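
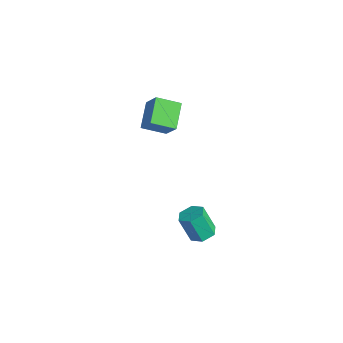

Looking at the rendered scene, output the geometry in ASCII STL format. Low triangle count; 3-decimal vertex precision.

solid 
facet normal -0.649 -0.062 -0.758
outer loop
vertex -3.104 -1.771 2.823
vertex -2.562 -0.596 2.264
vertex -2.026 -2.671 1.974
endloop
endfacet
facet normal -0.384 -0.834 0.397
outer loop
vertex -1.118 -2.584 3.036
vertex -3.104 -1.771 2.823
vertex -2.026 -2.671 1.974
endloop
endfacet
facet normal -0.649 -0.062 -0.758
outer loop
vertex -2.026 -2.671 1.974
vertex -2.562 -0.596 2.264
vertex -1.485 -1.495 1.415
endloop
endfacet
facet normal 0.657 -0.548 -0.517
outer loop
vertex -1.485 -1.495 1.415
vertex -1.118 -2.584 3.036
vertex -2.026 -2.671 1.974
endloop
endfacet
facet normal -0.657 0.549 0.517
outer loop
vertex -3.104 -1.771 2.823
vertex -1.654 -0.509 3.326
vertex -2.562 -0.596 2.264
endloop
endfacet
facet normal -0.384 -0.834 0.396
outer loop
vertex -2.195 -1.685 3.885
vertex -3.104 -1.771 2.823
vertex -1.118 -2.584 3.036
endloop
endfacet
facet normal -0.657 0.548 0.518
outer loop
vertex -2.195 -1.685 3.885
vertex -1.654 -0.509 3.326
vertex -3.104 -1.771 2.823
endloop
endfacet
facet normal 0.384 0.834 -0.396
outer loop
vertex -2.562 -0.596 2.264
vertex -1.654 -0.509 3.326
vertex -1.485 -1.495 1.415
endloop
endfacet
facet normal 0.656 -0.549 -0.517
outer loop
vertex -0.576 -1.409 2.477
vertex -1.118 -2.584 3.036
vertex -1.485 -1.495 1.415
endloop
endfacet
facet normal 0.384 0.834 -0.396
outer loop
vertex -1.485 -1.495 1.415
vertex -1.654 -0.509 3.326
vertex -0.576 -1.409 2.477
endloop
endfacet
facet normal 0.649 0.061 0.758
outer loop
vertex -0.576 -1.409 2.477
vertex -2.195 -1.685 3.885
vertex -1.118 -2.584 3.036
endloop
endfacet
facet normal 0.649 0.062 0.758
outer loop
vertex -1.654 -0.509 3.326
vertex -2.195 -1.685 3.885
vertex -0.576 -1.409 2.477
endloop
endfacet
facet normal 0.293 0.279 -0.914
outer loop
vertex 2.401 -0.848 -4.037
vertex 1.787 -1.163 -4.33
vertex 1.774 -0.445 -4.115
endloop
endfacet
facet normal 0.462 0.795 0.392
outer loop
vertex 2.401 -0.848 -4.037
vertex 1.774 -0.445 -4.115
vertex 1.927 -1.302 -2.556
endloop
endfacet
facet normal 0.462 0.796 0.392
outer loop
vertex 1.927 -1.302 -2.556
vertex 1.774 -0.445 -4.115
vertex 1.299 -0.899 -2.634
endloop
endfacet
facet normal -0.294 -0.281 0.914
outer loop
vertex 1.927 -1.302 -2.556
vertex 1.299 -0.899 -2.634
vertex 1.313 -1.617 -2.85
endloop
endfacet
facet normal 0.293 0.279 -0.914
outer loop
vertex 1.774 -0.445 -4.115
vertex 1.787 -1.163 -4.33
vertex 1.16 -0.76 -4.408
endloop
endfacet
facet normal -0.494 0.863 0.106
outer loop
vertex 1.774 -0.445 -4.115
vertex 1.16 -0.76 -4.408
vertex 1.299 -0.899 -2.634
endloop
endfacet
facet normal -0.494 0.863 0.106
outer loop
vertex 1.299 -0.899 -2.634
vertex 1.16 -0.76 -4.408
vertex 0.685 -1.214 -2.927
endloop
endfacet
facet normal -0.292 -0.281 0.914
outer loop
vertex 1.299 -0.899 -2.634
vertex 0.685 -1.214 -2.927
vertex 1.313 -1.617 -2.85
endloop
endfacet
facet normal 0.294 0.280 -0.914
outer loop
vertex 1.16 -0.76 -4.408
vertex 1.787 -1.163 -4.33
vertex 1.173 -1.478 -4.624
endloop
endfacet
facet normal -0.956 0.069 -0.286
outer loop
vertex 1.16 -0.76 -4.408
vertex 1.173 -1.478 -4.624
vertex 0.685 -1.214 -2.927
endloop
endfacet
facet normal -0.956 0.067 -0.285
outer loop
vertex 0.685 -1.214 -2.927
vertex 1.173 -1.478 -4.624
vertex 0.699 -1.932 -3.143
endloop
endfacet
facet normal -0.292 -0.281 0.914
outer loop
vertex 0.685 -1.214 -2.927
vertex 0.699 -1.932 -3.143
vertex 1.313 -1.617 -2.85
endloop
endfacet
facet normal 0.294 0.281 -0.914
outer loop
vertex 1.173 -1.478 -4.624
vertex 1.787 -1.163 -4.33
vertex 1.801 -1.881 -4.546
endloop
endfacet
facet normal -0.462 -0.796 -0.392
outer loop
vertex 1.173 -1.478 -4.624
vertex 1.801 -1.881 -4.546
vertex 0.699 -1.932 -3.143
endloop
endfacet
facet normal -0.462 -0.795 -0.392
outer loop
vertex 0.699 -1.932 -3.143
vertex 1.801 -1.881 -4.546
vertex 1.326 -2.335 -3.065
endloop
endfacet
facet normal -0.293 -0.279 0.914
outer loop
vertex 0.699 -1.932 -3.143
vertex 1.326 -2.335 -3.065
vertex 1.313 -1.617 -2.85
endloop
endfacet
facet normal 0.292 0.281 -0.914
outer loop
vertex 1.801 -1.881 -4.546
vertex 1.787 -1.163 -4.33
vertex 2.415 -1.566 -4.253
endloop
endfacet
facet normal 0.494 -0.863 -0.106
outer loop
vertex 1.801 -1.881 -4.546
vertex 2.415 -1.566 -4.253
vertex 1.326 -2.335 -3.065
endloop
endfacet
facet normal 0.494 -0.863 -0.106
outer loop
vertex 1.326 -2.335 -3.065
vertex 2.415 -1.566 -4.253
vertex 1.94 -2.02 -2.772
endloop
endfacet
facet normal -0.293 -0.279 0.914
outer loop
vertex 1.326 -2.335 -3.065
vertex 1.94 -2.02 -2.772
vertex 1.313 -1.617 -2.85
endloop
endfacet
facet normal 0.292 0.281 -0.914
outer loop
vertex 2.415 -1.566 -4.253
vertex 1.787 -1.163 -4.33
vertex 2.401 -0.848 -4.037
endloop
endfacet
facet normal 0.956 -0.067 0.286
outer loop
vertex 2.415 -1.566 -4.253
vertex 2.401 -0.848 -4.037
vertex 1.94 -2.02 -2.772
endloop
endfacet
facet normal 0.956 -0.068 0.285
outer loop
vertex 1.94 -2.02 -2.772
vertex 2.401 -0.848 -4.037
vertex 1.927 -1.302 -2.556
endloop
endfacet
facet normal -0.294 -0.280 0.914
outer loop
vertex 1.94 -2.02 -2.772
vertex 1.927 -1.302 -2.556
vertex 1.313 -1.617 -2.85
endloop
endfacet

endsolid


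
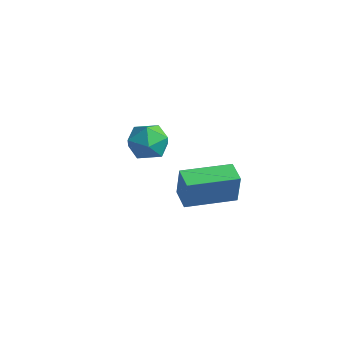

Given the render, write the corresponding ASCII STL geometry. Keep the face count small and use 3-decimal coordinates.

solid 
facet normal -0.856 0.501 0.129
outer loop
vertex 1.949 0.355 1.849
vertex 3.005 2.179 1.766
vertex 1.768 0.397 0.482
endloop
endfacet
facet normal -0.500 -0.865 0.040
outer loop
vertex 2.615 -0.099 0.354
vertex 1.949 0.355 1.849
vertex 1.768 0.397 0.482
endloop
endfacet
facet normal -0.856 0.501 0.129
outer loop
vertex 1.768 0.397 0.482
vertex 3.005 2.179 1.766
vertex 2.824 2.221 0.398
endloop
endfacet
facet normal -0.132 0.031 -0.991
outer loop
vertex 2.824 2.221 0.398
vertex 2.615 -0.099 0.354
vertex 1.768 0.397 0.482
endloop
endfacet
facet normal 0.132 -0.031 0.991
outer loop
vertex 1.949 0.355 1.849
vertex 3.852 1.683 1.638
vertex 3.005 2.179 1.766
endloop
endfacet
facet normal -0.500 -0.865 0.040
outer loop
vertex 2.796 -0.141 1.722
vertex 1.949 0.355 1.849
vertex 2.615 -0.099 0.354
endloop
endfacet
facet normal 0.131 -0.030 0.991
outer loop
vertex 2.796 -0.141 1.722
vertex 3.852 1.683 1.638
vertex 1.949 0.355 1.849
endloop
endfacet
facet normal 0.500 0.865 -0.040
outer loop
vertex 3.005 2.179 1.766
vertex 3.852 1.683 1.638
vertex 2.824 2.221 0.398
endloop
endfacet
facet normal -0.131 0.031 -0.991
outer loop
vertex 3.671 1.725 0.271
vertex 2.615 -0.099 0.354
vertex 2.824 2.221 0.398
endloop
endfacet
facet normal 0.500 0.865 -0.040
outer loop
vertex 2.824 2.221 0.398
vertex 3.852 1.683 1.638
vertex 3.671 1.725 0.271
endloop
endfacet
facet normal 0.856 -0.501 -0.129
outer loop
vertex 3.671 1.725 0.271
vertex 2.796 -0.141 1.722
vertex 2.615 -0.099 0.354
endloop
endfacet
facet normal 0.856 -0.501 -0.129
outer loop
vertex 3.852 1.683 1.638
vertex 2.796 -0.141 1.722
vertex 3.671 1.725 0.271
endloop
endfacet
facet normal -0.418 0.329 0.847
outer loop
vertex -1.966 3.347 0.898
vertex -2.64 2.626 0.846
vertex -1.789 2.474 1.325
endloop
endfacet
facet normal 0.282 0.467 0.838
outer loop
vertex -1.966 3.347 0.898
vertex -1.789 2.474 1.325
vertex -1.071 2.935 0.826
endloop
endfacet
facet normal 0.421 0.868 0.264
outer loop
vertex -1.966 3.347 0.898
vertex -1.071 2.935 0.826
vertex -1.478 3.372 0.039
endloop
endfacet
facet normal -0.193 0.978 -0.081
outer loop
vertex -1.966 3.347 0.898
vertex -1.478 3.372 0.039
vertex -2.448 3.182 0.051
endloop
endfacet
facet normal -0.711 0.645 0.279
outer loop
vertex -1.966 3.347 0.898
vertex -2.448 3.182 0.051
vertex -2.64 2.626 0.846
endloop
endfacet
facet normal 0.629 -0.154 0.762
outer loop
vertex -1.071 2.935 0.826
vertex -1.789 2.474 1.325
vertex -1.192 1.958 0.729
endloop
endfacet
facet normal -0.505 -0.376 0.777
outer loop
vertex -1.789 2.474 1.325
vertex -2.64 2.626 0.846
vertex -2.162 1.768 0.741
endloop
endfacet
facet normal -0.981 0.136 -0.142
outer loop
vertex -2.64 2.626 0.846
vertex -2.448 3.182 0.051
vertex -2.569 2.205 -0.046
endloop
endfacet
facet normal -0.141 0.674 -0.725
outer loop
vertex -2.448 3.182 0.051
vertex -1.478 3.372 0.039
vertex -1.851 2.666 -0.545
endloop
endfacet
facet normal 0.853 0.495 -0.166
outer loop
vertex -1.478 3.372 0.039
vertex -1.071 2.935 0.826
vertex -1.0 2.514 -0.066
endloop
endfacet
facet normal 0.193 -0.978 0.081
outer loop
vertex -1.674 1.793 -0.118
vertex -1.192 1.958 0.729
vertex -2.162 1.768 0.741
endloop
endfacet
facet normal -0.421 -0.868 -0.264
outer loop
vertex -1.674 1.793 -0.118
vertex -2.162 1.768 0.741
vertex -2.569 2.205 -0.046
endloop
endfacet
facet normal -0.282 -0.467 -0.838
outer loop
vertex -1.674 1.793 -0.118
vertex -2.569 2.205 -0.046
vertex -1.851 2.666 -0.545
endloop
endfacet
facet normal 0.418 -0.329 -0.847
outer loop
vertex -1.674 1.793 -0.118
vertex -1.851 2.666 -0.545
vertex -1.0 2.514 -0.066
endloop
endfacet
facet normal 0.711 -0.645 -0.279
outer loop
vertex -1.674 1.793 -0.118
vertex -1.0 2.514 -0.066
vertex -1.192 1.958 0.729
endloop
endfacet
facet normal 0.141 -0.674 0.725
outer loop
vertex -2.162 1.768 0.741
vertex -1.192 1.958 0.729
vertex -1.789 2.474 1.325
endloop
endfacet
facet normal -0.853 -0.495 0.166
outer loop
vertex -2.569 2.205 -0.046
vertex -2.162 1.768 0.741
vertex -2.64 2.626 0.846
endloop
endfacet
facet normal -0.629 0.154 -0.762
outer loop
vertex -1.851 2.666 -0.545
vertex -2.569 2.205 -0.046
vertex -2.448 3.182 0.051
endloop
endfacet
facet normal 0.505 0.376 -0.777
outer loop
vertex -1.0 2.514 -0.066
vertex -1.851 2.666 -0.545
vertex -1.478 3.372 0.039
endloop
endfacet
facet normal 0.981 -0.136 0.142
outer loop
vertex -1.192 1.958 0.729
vertex -1.0 2.514 -0.066
vertex -1.071 2.935 0.826
endloop
endfacet

endsolid


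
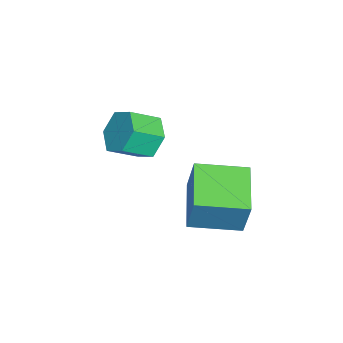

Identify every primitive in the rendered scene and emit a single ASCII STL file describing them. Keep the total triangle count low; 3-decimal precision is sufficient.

solid 
facet normal -0.444 0.743 -0.502
outer loop
vertex 1.653 -1.926 2.458
vertex 1.394 -1.651 3.094
vertex 2.052 -1.431 2.838
endloop
endfacet
facet normal 0.716 -0.043 -0.697
outer loop
vertex 1.653 -1.926 2.458
vertex 2.052 -1.431 2.838
vertex 2.105 -2.684 2.969
endloop
endfacet
facet normal 0.716 -0.043 -0.697
outer loop
vertex 2.105 -2.684 2.969
vertex 2.052 -1.431 2.838
vertex 2.504 -2.189 3.349
endloop
endfacet
facet normal 0.444 -0.743 0.501
outer loop
vertex 2.105 -2.684 2.969
vertex 2.504 -2.189 3.349
vertex 1.846 -2.409 3.606
endloop
endfacet
facet normal -0.443 0.743 -0.501
outer loop
vertex 2.052 -1.431 2.838
vertex 1.394 -1.651 3.094
vertex 1.793 -1.157 3.474
endloop
endfacet
facet normal 0.825 0.557 0.096
outer loop
vertex 2.052 -1.431 2.838
vertex 1.793 -1.157 3.474
vertex 2.504 -2.189 3.349
endloop
endfacet
facet normal 0.825 0.557 0.096
outer loop
vertex 2.504 -2.189 3.349
vertex 1.793 -1.157 3.474
vertex 2.245 -1.915 3.985
endloop
endfacet
facet normal 0.444 -0.743 0.501
outer loop
vertex 2.504 -2.189 3.349
vertex 2.245 -1.915 3.985
vertex 1.846 -2.409 3.606
endloop
endfacet
facet normal -0.443 0.743 -0.501
outer loop
vertex 1.793 -1.157 3.474
vertex 1.394 -1.651 3.094
vertex 1.135 -1.376 3.731
endloop
endfacet
facet normal 0.110 0.600 0.793
outer loop
vertex 1.793 -1.157 3.474
vertex 1.135 -1.376 3.731
vertex 2.245 -1.915 3.985
endloop
endfacet
facet normal 0.110 0.600 0.793
outer loop
vertex 2.245 -1.915 3.985
vertex 1.135 -1.376 3.731
vertex 1.587 -2.134 4.242
endloop
endfacet
facet normal 0.443 -0.743 0.502
outer loop
vertex 2.245 -1.915 3.985
vertex 1.587 -2.134 4.242
vertex 1.846 -2.409 3.606
endloop
endfacet
facet normal -0.444 0.743 -0.501
outer loop
vertex 1.135 -1.376 3.731
vertex 1.394 -1.651 3.094
vertex 0.736 -1.871 3.351
endloop
endfacet
facet normal -0.716 0.043 0.697
outer loop
vertex 1.135 -1.376 3.731
vertex 0.736 -1.871 3.351
vertex 1.587 -2.134 4.242
endloop
endfacet
facet normal -0.716 0.043 0.697
outer loop
vertex 1.587 -2.134 4.242
vertex 0.736 -1.871 3.351
vertex 1.188 -2.629 3.862
endloop
endfacet
facet normal 0.444 -0.743 0.502
outer loop
vertex 1.587 -2.134 4.242
vertex 1.188 -2.629 3.862
vertex 1.846 -2.409 3.606
endloop
endfacet
facet normal -0.444 0.743 -0.501
outer loop
vertex 0.736 -1.871 3.351
vertex 1.394 -1.651 3.094
vertex 0.995 -2.145 2.715
endloop
endfacet
facet normal -0.825 -0.557 -0.096
outer loop
vertex 0.736 -1.871 3.351
vertex 0.995 -2.145 2.715
vertex 1.188 -2.629 3.862
endloop
endfacet
facet normal -0.825 -0.557 -0.096
outer loop
vertex 1.188 -2.629 3.862
vertex 0.995 -2.145 2.715
vertex 1.447 -2.903 3.226
endloop
endfacet
facet normal 0.443 -0.743 0.501
outer loop
vertex 1.188 -2.629 3.862
vertex 1.447 -2.903 3.226
vertex 1.846 -2.409 3.606
endloop
endfacet
facet normal -0.443 0.743 -0.502
outer loop
vertex 0.995 -2.145 2.715
vertex 1.394 -1.651 3.094
vertex 1.653 -1.926 2.458
endloop
endfacet
facet normal -0.110 -0.600 -0.793
outer loop
vertex 0.995 -2.145 2.715
vertex 1.653 -1.926 2.458
vertex 1.447 -2.903 3.226
endloop
endfacet
facet normal -0.110 -0.600 -0.793
outer loop
vertex 1.447 -2.903 3.226
vertex 1.653 -1.926 2.458
vertex 2.105 -2.684 2.969
endloop
endfacet
facet normal 0.443 -0.743 0.501
outer loop
vertex 1.447 -2.903 3.226
vertex 2.105 -2.684 2.969
vertex 1.846 -2.409 3.606
endloop
endfacet
facet normal -0.946 -0.138 0.293
outer loop
vertex 3.37 -0.133 3.803
vertex 3.097 1.297 3.597
vertex 3.035 -0.368 2.611
endloop
endfacet
facet normal 0.185 -0.973 0.140
outer loop
vertex 4.483 -0.157 2.163
vertex 3.37 -0.133 3.803
vertex 3.035 -0.368 2.611
endloop
endfacet
facet normal -0.946 -0.138 0.292
outer loop
vertex 3.035 -0.368 2.611
vertex 3.097 1.297 3.597
vertex 2.763 1.062 2.405
endloop
endfacet
facet normal -0.265 -0.187 -0.946
outer loop
vertex 2.763 1.062 2.405
vertex 4.483 -0.157 2.163
vertex 3.035 -0.368 2.611
endloop
endfacet
facet normal 0.265 0.187 0.946
outer loop
vertex 3.37 -0.133 3.803
vertex 4.545 1.508 3.149
vertex 3.097 1.297 3.597
endloop
endfacet
facet normal 0.185 -0.973 0.140
outer loop
vertex 4.817 0.078 3.355
vertex 3.37 -0.133 3.803
vertex 4.483 -0.157 2.163
endloop
endfacet
facet normal 0.266 0.187 0.946
outer loop
vertex 4.817 0.078 3.355
vertex 4.545 1.508 3.149
vertex 3.37 -0.133 3.803
endloop
endfacet
facet normal -0.185 0.973 -0.140
outer loop
vertex 3.097 1.297 3.597
vertex 4.545 1.508 3.149
vertex 2.763 1.062 2.405
endloop
endfacet
facet normal -0.266 -0.187 -0.946
outer loop
vertex 4.21 1.273 1.957
vertex 4.483 -0.157 2.163
vertex 2.763 1.062 2.405
endloop
endfacet
facet normal -0.185 0.973 -0.140
outer loop
vertex 2.763 1.062 2.405
vertex 4.545 1.508 3.149
vertex 4.21 1.273 1.957
endloop
endfacet
facet normal 0.946 0.139 -0.292
outer loop
vertex 4.21 1.273 1.957
vertex 4.817 0.078 3.355
vertex 4.483 -0.157 2.163
endloop
endfacet
facet normal 0.946 0.138 -0.293
outer loop
vertex 4.545 1.508 3.149
vertex 4.817 0.078 3.355
vertex 4.21 1.273 1.957
endloop
endfacet

endsolid


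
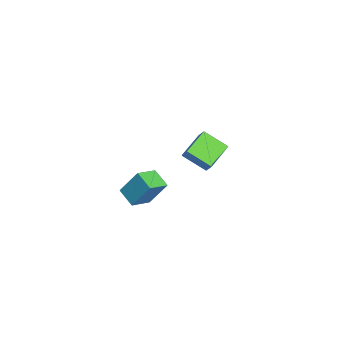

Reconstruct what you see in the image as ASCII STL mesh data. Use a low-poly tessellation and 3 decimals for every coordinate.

solid 
facet normal -0.558 -0.302 -0.773
outer loop
vertex -5.096 0.381 -0.016
vertex -4.51 1.79 -0.989
vertex -3.583 -0.708 -0.683
endloop
endfacet
facet normal -0.324 -0.779 0.537
outer loop
vertex -3.07 -0.43 0.029
vertex -5.096 0.381 -0.016
vertex -3.583 -0.708 -0.683
endloop
endfacet
facet normal -0.557 -0.302 -0.774
outer loop
vertex -3.583 -0.708 -0.683
vertex -4.51 1.79 -0.989
vertex -2.997 0.702 -1.655
endloop
endfacet
facet normal 0.765 -0.550 -0.336
outer loop
vertex -2.997 0.702 -1.655
vertex -3.07 -0.43 0.029
vertex -3.583 -0.708 -0.683
endloop
endfacet
facet normal -0.765 0.550 0.336
outer loop
vertex -5.096 0.381 -0.016
vertex -3.997 2.068 -0.277
vertex -4.51 1.79 -0.989
endloop
endfacet
facet normal -0.324 -0.779 0.537
outer loop
vertex -4.583 0.658 0.695
vertex -5.096 0.381 -0.016
vertex -3.07 -0.43 0.029
endloop
endfacet
facet normal -0.764 0.550 0.337
outer loop
vertex -4.583 0.658 0.695
vertex -3.997 2.068 -0.277
vertex -5.096 0.381 -0.016
endloop
endfacet
facet normal 0.324 0.779 -0.537
outer loop
vertex -4.51 1.79 -0.989
vertex -3.997 2.068 -0.277
vertex -2.997 0.702 -1.655
endloop
endfacet
facet normal 0.764 -0.550 -0.337
outer loop
vertex -2.484 0.979 -0.944
vertex -3.07 -0.43 0.029
vertex -2.997 0.702 -1.655
endloop
endfacet
facet normal 0.324 0.779 -0.537
outer loop
vertex -2.997 0.702 -1.655
vertex -3.997 2.068 -0.277
vertex -2.484 0.979 -0.944
endloop
endfacet
facet normal 0.558 0.302 0.773
outer loop
vertex -2.484 0.979 -0.944
vertex -4.583 0.658 0.695
vertex -3.07 -0.43 0.029
endloop
endfacet
facet normal 0.558 0.301 0.773
outer loop
vertex -3.997 2.068 -0.277
vertex -4.583 0.658 0.695
vertex -2.484 0.979 -0.944
endloop
endfacet
facet normal -0.638 0.692 -0.336
outer loop
vertex 2.546 -2.51 2.597
vertex 3.518 -1.877 2.055
vertex 2.309 -3.493 1.024
endloop
endfacet
facet normal -0.759 -0.494 0.423
outer loop
vertex 3.222 -4.483 1.505
vertex 2.546 -2.51 2.597
vertex 2.309 -3.493 1.024
endloop
endfacet
facet normal -0.638 0.692 -0.336
outer loop
vertex 2.309 -3.493 1.024
vertex 3.518 -1.877 2.055
vertex 3.281 -2.86 0.482
endloop
endfacet
facet normal -0.127 -0.526 -0.841
outer loop
vertex 3.281 -2.86 0.482
vertex 3.222 -4.483 1.505
vertex 2.309 -3.493 1.024
endloop
endfacet
facet normal 0.127 0.526 0.841
outer loop
vertex 2.546 -2.51 2.597
vertex 4.431 -2.867 2.536
vertex 3.518 -1.877 2.055
endloop
endfacet
facet normal -0.759 -0.494 0.423
outer loop
vertex 3.459 -3.5 3.078
vertex 2.546 -2.51 2.597
vertex 3.222 -4.483 1.505
endloop
endfacet
facet normal 0.127 0.526 0.841
outer loop
vertex 3.459 -3.5 3.078
vertex 4.431 -2.867 2.536
vertex 2.546 -2.51 2.597
endloop
endfacet
facet normal 0.759 0.494 -0.423
outer loop
vertex 3.518 -1.877 2.055
vertex 4.431 -2.867 2.536
vertex 3.281 -2.86 0.482
endloop
endfacet
facet normal -0.127 -0.526 -0.841
outer loop
vertex 4.194 -3.85 0.963
vertex 3.222 -4.483 1.505
vertex 3.281 -2.86 0.482
endloop
endfacet
facet normal 0.759 0.494 -0.423
outer loop
vertex 3.281 -2.86 0.482
vertex 4.431 -2.867 2.536
vertex 4.194 -3.85 0.963
endloop
endfacet
facet normal 0.638 -0.692 0.336
outer loop
vertex 4.194 -3.85 0.963
vertex 3.459 -3.5 3.078
vertex 3.222 -4.483 1.505
endloop
endfacet
facet normal 0.638 -0.692 0.336
outer loop
vertex 4.431 -2.867 2.536
vertex 3.459 -3.5 3.078
vertex 4.194 -3.85 0.963
endloop
endfacet

endsolid


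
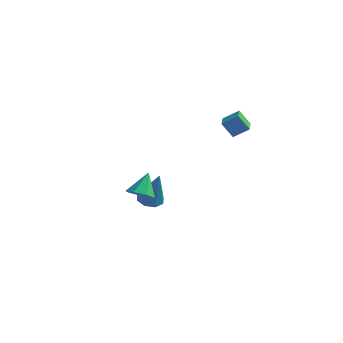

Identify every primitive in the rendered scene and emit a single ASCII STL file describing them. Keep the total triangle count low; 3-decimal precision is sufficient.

solid 
facet normal -0.539 0.838 -0.085
outer loop
vertex 0.248 4.491 1.004
vertex 0.708 4.71 0.25
vertex -0.338 4.065 0.523
endloop
endfacet
facet normal -0.505 -0.241 0.829
outer loop
vertex 0.212 3.21 0.61
vertex 0.248 4.491 1.004
vertex -0.338 4.065 0.523
endloop
endfacet
facet normal -0.539 0.838 -0.085
outer loop
vertex -0.338 4.065 0.523
vertex 0.708 4.71 0.25
vertex 0.122 4.284 -0.231
endloop
endfacet
facet normal -0.674 -0.490 -0.553
outer loop
vertex 0.122 4.284 -0.231
vertex 0.212 3.21 0.61
vertex -0.338 4.065 0.523
endloop
endfacet
facet normal 0.674 0.490 0.553
outer loop
vertex 0.248 4.491 1.004
vertex 1.258 3.855 0.337
vertex 0.708 4.71 0.25
endloop
endfacet
facet normal -0.505 -0.241 0.829
outer loop
vertex 0.798 3.636 1.091
vertex 0.248 4.491 1.004
vertex 0.212 3.21 0.61
endloop
endfacet
facet normal 0.674 0.490 0.553
outer loop
vertex 0.798 3.636 1.091
vertex 1.258 3.855 0.337
vertex 0.248 4.491 1.004
endloop
endfacet
facet normal 0.505 0.241 -0.829
outer loop
vertex 0.708 4.71 0.25
vertex 1.258 3.855 0.337
vertex 0.122 4.284 -0.231
endloop
endfacet
facet normal -0.674 -0.490 -0.553
outer loop
vertex 0.672 3.429 -0.144
vertex 0.212 3.21 0.61
vertex 0.122 4.284 -0.231
endloop
endfacet
facet normal 0.505 0.241 -0.829
outer loop
vertex 0.122 4.284 -0.231
vertex 1.258 3.855 0.337
vertex 0.672 3.429 -0.144
endloop
endfacet
facet normal 0.539 -0.838 0.085
outer loop
vertex 0.672 3.429 -0.144
vertex 0.798 3.636 1.091
vertex 0.212 3.21 0.61
endloop
endfacet
facet normal 0.539 -0.838 0.085
outer loop
vertex 1.258 3.855 0.337
vertex 0.798 3.636 1.091
vertex 0.672 3.429 -0.144
endloop
endfacet
facet normal -0.387 0.151 -0.909
outer loop
vertex -1.453 1.159 -4.034
vertex -2.026 0.966 -3.822
vertex -1.722 1.529 -3.858
endloop
endfacet
facet normal 0.822 0.567 0.065
outer loop
vertex -1.453 1.159 -4.034
vertex -1.722 1.529 -3.858
vertex -1.274 0.674 -2.058
endloop
endfacet
facet normal -0.387 0.151 -0.909
outer loop
vertex -1.722 1.529 -3.858
vertex -2.026 0.966 -3.822
vertex -2.169 1.569 -3.661
endloop
endfacet
facet normal 0.242 0.898 0.367
outer loop
vertex -1.722 1.529 -3.858
vertex -2.169 1.569 -3.661
vertex -1.274 0.674 -2.058
endloop
endfacet
facet normal -0.386 0.151 -0.910
outer loop
vertex -2.169 1.569 -3.661
vertex -2.026 0.966 -3.822
vertex -2.532 1.256 -3.559
endloop
endfacet
facet normal -0.413 0.677 0.609
outer loop
vertex -2.169 1.569 -3.661
vertex -2.532 1.256 -3.559
vertex -1.274 0.674 -2.058
endloop
endfacet
facet normal -0.386 0.151 -0.910
outer loop
vertex -2.532 1.256 -3.559
vertex -2.026 0.966 -3.822
vertex -2.598 0.774 -3.611
endloop
endfacet
facet normal -0.759 0.034 0.650
outer loop
vertex -2.532 1.256 -3.559
vertex -2.598 0.774 -3.611
vertex -1.274 0.674 -2.058
endloop
endfacet
facet normal -0.387 0.152 -0.910
outer loop
vertex -2.598 0.774 -3.611
vertex -2.026 0.966 -3.822
vertex -2.329 0.404 -3.787
endloop
endfacet
facet normal -0.596 -0.655 0.466
outer loop
vertex -2.598 0.774 -3.611
vertex -2.329 0.404 -3.787
vertex -1.274 0.674 -2.058
endloop
endfacet
facet normal -0.386 0.151 -0.910
outer loop
vertex -2.329 0.404 -3.787
vertex -2.026 0.966 -3.822
vertex -1.882 0.364 -3.983
endloop
endfacet
facet normal -0.016 -0.986 0.164
outer loop
vertex -2.329 0.404 -3.787
vertex -1.882 0.364 -3.983
vertex -1.274 0.674 -2.058
endloop
endfacet
facet normal -0.388 0.150 -0.909
outer loop
vertex -1.882 0.364 -3.983
vertex -2.026 0.966 -3.822
vertex -1.519 0.677 -4.086
endloop
endfacet
facet normal 0.638 -0.766 -0.078
outer loop
vertex -1.882 0.364 -3.983
vertex -1.519 0.677 -4.086
vertex -1.274 0.674 -2.058
endloop
endfacet
facet normal -0.387 0.151 -0.909
outer loop
vertex -1.519 0.677 -4.086
vertex -2.026 0.966 -3.822
vertex -1.453 1.159 -4.034
endloop
endfacet
facet normal 0.985 -0.122 -0.119
outer loop
vertex -1.519 0.677 -4.086
vertex -1.453 1.159 -4.034
vertex -1.274 0.674 -2.058
endloop
endfacet
facet normal 0.071 -0.561 -0.825
outer loop
vertex 0.345 -2.309 -1.639
vertex -0.216 -2.045 -1.867
vertex 0.404 -1.835 -1.956
endloop
endfacet
facet normal 0.862 0.203 0.465
outer loop
vertex 0.345 -2.309 -1.639
vertex 0.404 -1.835 -1.956
vertex -0.304 -1.355 -0.853
endloop
endfacet
facet normal 0.072 -0.561 -0.824
outer loop
vertex 0.404 -1.835 -1.956
vertex -0.216 -2.045 -1.867
vertex -0.004 -1.52 -2.206
endloop
endfacet
facet normal 0.597 0.801 0.035
outer loop
vertex 0.404 -1.835 -1.956
vertex -0.004 -1.52 -2.206
vertex -0.304 -1.355 -0.853
endloop
endfacet
facet normal 0.072 -0.561 -0.824
outer loop
vertex -0.004 -1.52 -2.206
vertex -0.216 -2.045 -1.867
vertex -0.571 -1.6 -2.201
endloop
endfacet
facet normal -0.139 0.979 -0.150
outer loop
vertex -0.004 -1.52 -2.206
vertex -0.571 -1.6 -2.201
vertex -0.304 -1.355 -0.853
endloop
endfacet
facet normal 0.072 -0.561 -0.825
outer loop
vertex -0.571 -1.6 -2.201
vertex -0.216 -2.045 -1.867
vertex -0.871 -2.015 -1.945
endloop
endfacet
facet normal -0.795 0.604 0.048
outer loop
vertex -0.571 -1.6 -2.201
vertex -0.871 -2.015 -1.945
vertex -0.304 -1.355 -0.853
endloop
endfacet
facet normal 0.073 -0.561 -0.825
outer loop
vertex -0.871 -2.015 -1.945
vertex -0.216 -2.045 -1.867
vertex -0.677 -2.453 -1.63
endloop
endfacet
facet normal -0.876 -0.042 0.480
outer loop
vertex -0.871 -2.015 -1.945
vertex -0.677 -2.453 -1.63
vertex -0.304 -1.355 -0.853
endloop
endfacet
facet normal 0.072 -0.560 -0.825
outer loop
vertex -0.677 -2.453 -1.63
vertex -0.216 -2.045 -1.867
vertex -0.137 -2.584 -1.494
endloop
endfacet
facet normal -0.321 -0.472 0.821
outer loop
vertex -0.677 -2.453 -1.63
vertex -0.137 -2.584 -1.494
vertex -0.304 -1.355 -0.853
endloop
endfacet
facet normal 0.072 -0.560 -0.825
outer loop
vertex -0.137 -2.584 -1.494
vertex -0.216 -2.045 -1.867
vertex 0.345 -2.309 -1.639
endloop
endfacet
facet normal 0.452 -0.363 0.814
outer loop
vertex -0.137 -2.584 -1.494
vertex 0.345 -2.309 -1.639
vertex -0.304 -1.355 -0.853
endloop
endfacet

endsolid


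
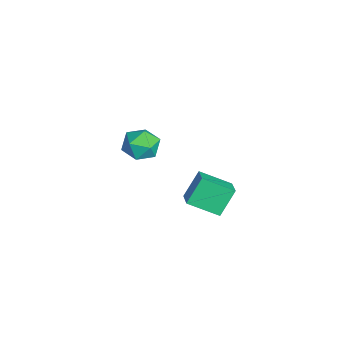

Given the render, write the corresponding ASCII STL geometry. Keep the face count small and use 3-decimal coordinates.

solid 
facet normal -0.339 0.501 0.796
outer loop
vertex 1.796 0.276 4.389
vertex 2.75 0.262 4.804
vertex 2.125 1.634 3.675
endloop
endfacet
facet normal -0.917 0.013 -0.398
outer loop
vertex 2.61 0.918 2.536
vertex 1.796 0.276 4.389
vertex 2.125 1.634 3.675
endloop
endfacet
facet normal -0.339 0.501 0.796
outer loop
vertex 2.125 1.634 3.675
vertex 2.75 0.262 4.804
vertex 3.079 1.621 4.089
endloop
endfacet
facet normal 0.209 0.866 -0.455
outer loop
vertex 3.079 1.621 4.089
vertex 2.61 0.918 2.536
vertex 2.125 1.634 3.675
endloop
endfacet
facet normal -0.210 -0.866 0.454
outer loop
vertex 1.796 0.276 4.389
vertex 3.235 -0.454 3.665
vertex 2.75 0.262 4.804
endloop
endfacet
facet normal -0.917 0.012 -0.399
outer loop
vertex 2.281 -0.441 3.251
vertex 1.796 0.276 4.389
vertex 2.61 0.918 2.536
endloop
endfacet
facet normal -0.210 -0.865 0.456
outer loop
vertex 2.281 -0.441 3.251
vertex 3.235 -0.454 3.665
vertex 1.796 0.276 4.389
endloop
endfacet
facet normal 0.917 -0.012 0.398
outer loop
vertex 2.75 0.262 4.804
vertex 3.235 -0.454 3.665
vertex 3.079 1.621 4.089
endloop
endfacet
facet normal 0.211 0.865 -0.455
outer loop
vertex 3.564 0.904 2.951
vertex 2.61 0.918 2.536
vertex 3.079 1.621 4.089
endloop
endfacet
facet normal 0.917 -0.013 0.399
outer loop
vertex 3.079 1.621 4.089
vertex 3.235 -0.454 3.665
vertex 3.564 0.904 2.951
endloop
endfacet
facet normal 0.339 -0.501 -0.796
outer loop
vertex 3.564 0.904 2.951
vertex 2.281 -0.441 3.251
vertex 2.61 0.918 2.536
endloop
endfacet
facet normal 0.339 -0.501 -0.796
outer loop
vertex 3.235 -0.454 3.665
vertex 2.281 -0.441 3.251
vertex 3.564 0.904 2.951
endloop
endfacet
facet normal -0.593 0.805 0.008
outer loop
vertex -3.308 -1.051 1.715
vertex -3.634 -1.3 2.58
vertex -2.866 -0.733 2.503
endloop
endfacet
facet normal -0.002 0.928 -0.373
outer loop
vertex -3.308 -1.051 1.715
vertex -2.866 -0.733 2.503
vertex -2.352 -1.033 1.754
endloop
endfacet
facet normal 0.028 0.444 -0.896
outer loop
vertex -3.308 -1.051 1.715
vertex -2.352 -1.033 1.754
vertex -2.801 -1.784 1.368
endloop
endfacet
facet normal -0.544 0.021 -0.839
outer loop
vertex -3.308 -1.051 1.715
vertex -2.801 -1.784 1.368
vertex -3.593 -1.949 1.878
endloop
endfacet
facet normal -0.929 0.244 -0.280
outer loop
vertex -3.308 -1.051 1.715
vertex -3.593 -1.949 1.878
vertex -3.634 -1.3 2.58
endloop
endfacet
facet normal 0.561 0.826 0.054
outer loop
vertex -2.352 -1.033 1.754
vertex -2.866 -0.733 2.503
vertex -2.087 -1.271 2.642
endloop
endfacet
facet normal -0.396 0.627 0.671
outer loop
vertex -2.866 -0.733 2.503
vertex -3.634 -1.3 2.58
vertex -2.879 -1.436 3.152
endloop
endfacet
facet normal -0.938 -0.281 0.205
outer loop
vertex -3.634 -1.3 2.58
vertex -3.593 -1.949 1.878
vertex -3.328 -2.187 2.766
endloop
endfacet
facet normal -0.317 -0.640 -0.700
outer loop
vertex -3.593 -1.949 1.878
vertex -2.801 -1.784 1.368
vertex -2.814 -2.487 2.017
endloop
endfacet
facet normal 0.608 0.044 -0.793
outer loop
vertex -2.801 -1.784 1.368
vertex -2.352 -1.033 1.754
vertex -2.046 -1.92 1.94
endloop
endfacet
facet normal 0.544 -0.021 0.839
outer loop
vertex -2.372 -2.169 2.805
vertex -2.087 -1.271 2.642
vertex -2.879 -1.436 3.152
endloop
endfacet
facet normal -0.028 -0.444 0.896
outer loop
vertex -2.372 -2.169 2.805
vertex -2.879 -1.436 3.152
vertex -3.328 -2.187 2.766
endloop
endfacet
facet normal 0.002 -0.928 0.373
outer loop
vertex -2.372 -2.169 2.805
vertex -3.328 -2.187 2.766
vertex -2.814 -2.487 2.017
endloop
endfacet
facet normal 0.593 -0.805 -0.008
outer loop
vertex -2.372 -2.169 2.805
vertex -2.814 -2.487 2.017
vertex -2.046 -1.92 1.94
endloop
endfacet
facet normal 0.929 -0.244 0.280
outer loop
vertex -2.372 -2.169 2.805
vertex -2.046 -1.92 1.94
vertex -2.087 -1.271 2.642
endloop
endfacet
facet normal 0.317 0.640 0.700
outer loop
vertex -2.879 -1.436 3.152
vertex -2.087 -1.271 2.642
vertex -2.866 -0.733 2.503
endloop
endfacet
facet normal -0.608 -0.044 0.793
outer loop
vertex -3.328 -2.187 2.766
vertex -2.879 -1.436 3.152
vertex -3.634 -1.3 2.58
endloop
endfacet
facet normal -0.561 -0.826 -0.054
outer loop
vertex -2.814 -2.487 2.017
vertex -3.328 -2.187 2.766
vertex -3.593 -1.949 1.878
endloop
endfacet
facet normal 0.396 -0.627 -0.671
outer loop
vertex -2.046 -1.92 1.94
vertex -2.814 -2.487 2.017
vertex -2.801 -1.784 1.368
endloop
endfacet
facet normal 0.938 0.281 -0.205
outer loop
vertex -2.087 -1.271 2.642
vertex -2.046 -1.92 1.94
vertex -2.352 -1.033 1.754
endloop
endfacet

endsolid


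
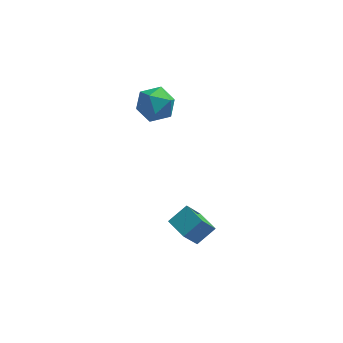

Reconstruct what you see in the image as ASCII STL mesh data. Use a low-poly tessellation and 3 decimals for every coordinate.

solid 
facet normal -0.603 0.789 0.122
outer loop
vertex 2.166 -2.285 -1.69
vertex 2.906 -1.448 -3.445
vertex 1.18 -2.927 -2.411
endloop
endfacet
facet normal -0.356 -0.402 0.844
outer loop
vertex 1.994 -3.992 -2.575
vertex 2.166 -2.285 -1.69
vertex 1.18 -2.927 -2.411
endloop
endfacet
facet normal -0.603 0.788 0.121
outer loop
vertex 1.18 -2.927 -2.411
vertex 2.906 -1.448 -3.445
vertex 1.92 -2.091 -4.166
endloop
endfacet
facet normal -0.714 -0.465 -0.523
outer loop
vertex 1.92 -2.091 -4.166
vertex 1.994 -3.992 -2.575
vertex 1.18 -2.927 -2.411
endloop
endfacet
facet normal 0.714 0.465 0.523
outer loop
vertex 2.166 -2.285 -1.69
vertex 3.72 -2.513 -3.609
vertex 2.906 -1.448 -3.445
endloop
endfacet
facet normal -0.355 -0.402 0.844
outer loop
vertex 2.98 -3.349 -1.854
vertex 2.166 -2.285 -1.69
vertex 1.994 -3.992 -2.575
endloop
endfacet
facet normal 0.714 0.466 0.523
outer loop
vertex 2.98 -3.349 -1.854
vertex 3.72 -2.513 -3.609
vertex 2.166 -2.285 -1.69
endloop
endfacet
facet normal 0.355 0.402 -0.844
outer loop
vertex 2.906 -1.448 -3.445
vertex 3.72 -2.513 -3.609
vertex 1.92 -2.091 -4.166
endloop
endfacet
facet normal -0.714 -0.466 -0.523
outer loop
vertex 2.734 -3.155 -4.33
vertex 1.994 -3.992 -2.575
vertex 1.92 -2.091 -4.166
endloop
endfacet
facet normal 0.355 0.402 -0.844
outer loop
vertex 1.92 -2.091 -4.166
vertex 3.72 -2.513 -3.609
vertex 2.734 -3.155 -4.33
endloop
endfacet
facet normal 0.603 -0.788 -0.122
outer loop
vertex 2.734 -3.155 -4.33
vertex 2.98 -3.349 -1.854
vertex 1.994 -3.992 -2.575
endloop
endfacet
facet normal 0.603 -0.789 -0.122
outer loop
vertex 3.72 -2.513 -3.609
vertex 2.98 -3.349 -1.854
vertex 2.734 -3.155 -4.33
endloop
endfacet
facet normal -0.194 0.903 0.383
outer loop
vertex 0.498 2.541 3.325
vertex -0.331 2.058 4.043
vertex 0.805 2.145 4.414
endloop
endfacet
facet normal 0.486 0.856 0.174
outer loop
vertex 0.498 2.541 3.325
vertex 0.805 2.145 4.414
vertex 1.519 1.931 3.475
endloop
endfacet
facet normal 0.493 0.697 -0.521
outer loop
vertex 0.498 2.541 3.325
vertex 1.519 1.931 3.475
vertex 0.823 1.712 2.524
endloop
endfacet
facet normal -0.184 0.645 -0.742
outer loop
vertex 0.498 2.541 3.325
vertex 0.823 1.712 2.524
vertex -0.32 1.79 2.875
endloop
endfacet
facet normal -0.608 0.772 -0.183
outer loop
vertex 0.498 2.541 3.325
vertex -0.32 1.79 2.875
vertex -0.331 2.058 4.043
endloop
endfacet
facet normal 0.789 0.315 0.528
outer loop
vertex 1.519 1.931 3.475
vertex 0.805 2.145 4.414
vertex 1.32 1.07 4.285
endloop
endfacet
facet normal -0.313 0.390 0.866
outer loop
vertex 0.805 2.145 4.414
vertex -0.331 2.058 4.043
vertex 0.177 1.148 4.636
endloop
endfacet
facet normal -0.982 0.180 -0.050
outer loop
vertex -0.331 2.058 4.043
vertex -0.32 1.79 2.875
vertex -0.519 0.929 3.685
endloop
endfacet
facet normal -0.295 -0.027 -0.955
outer loop
vertex -0.32 1.79 2.875
vertex 0.823 1.712 2.524
vertex 0.195 0.715 2.746
endloop
endfacet
facet normal 0.799 0.057 -0.598
outer loop
vertex 0.823 1.712 2.524
vertex 1.519 1.931 3.475
vertex 1.331 0.802 3.117
endloop
endfacet
facet normal 0.184 -0.645 0.742
outer loop
vertex 0.502 0.319 3.835
vertex 1.32 1.07 4.285
vertex 0.177 1.148 4.636
endloop
endfacet
facet normal -0.493 -0.697 0.521
outer loop
vertex 0.502 0.319 3.835
vertex 0.177 1.148 4.636
vertex -0.519 0.929 3.685
endloop
endfacet
facet normal -0.486 -0.856 -0.174
outer loop
vertex 0.502 0.319 3.835
vertex -0.519 0.929 3.685
vertex 0.195 0.715 2.746
endloop
endfacet
facet normal 0.194 -0.903 -0.383
outer loop
vertex 0.502 0.319 3.835
vertex 0.195 0.715 2.746
vertex 1.331 0.802 3.117
endloop
endfacet
facet normal 0.608 -0.772 0.183
outer loop
vertex 0.502 0.319 3.835
vertex 1.331 0.802 3.117
vertex 1.32 1.07 4.285
endloop
endfacet
facet normal 0.295 0.027 0.955
outer loop
vertex 0.177 1.148 4.636
vertex 1.32 1.07 4.285
vertex 0.805 2.145 4.414
endloop
endfacet
facet normal -0.799 -0.057 0.598
outer loop
vertex -0.519 0.929 3.685
vertex 0.177 1.148 4.636
vertex -0.331 2.058 4.043
endloop
endfacet
facet normal -0.789 -0.315 -0.528
outer loop
vertex 0.195 0.715 2.746
vertex -0.519 0.929 3.685
vertex -0.32 1.79 2.875
endloop
endfacet
facet normal 0.313 -0.390 -0.866
outer loop
vertex 1.331 0.802 3.117
vertex 0.195 0.715 2.746
vertex 0.823 1.712 2.524
endloop
endfacet
facet normal 0.982 -0.180 0.050
outer loop
vertex 1.32 1.07 4.285
vertex 1.331 0.802 3.117
vertex 1.519 1.931 3.475
endloop
endfacet

endsolid


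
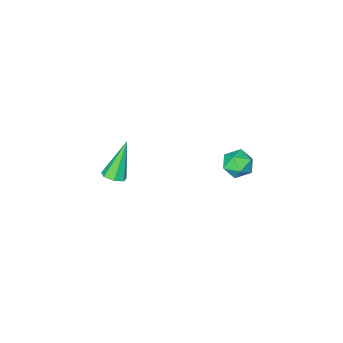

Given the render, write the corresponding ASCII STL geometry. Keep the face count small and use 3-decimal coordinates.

solid 
facet normal 0.453 0.117 -0.884
outer loop
vertex 1.444 -1.794 -3.474
vertex 1.153 -2.202 -3.677
vertex 1.035 -1.675 -3.668
endloop
endfacet
facet normal 0.057 0.900 0.432
outer loop
vertex 1.444 -1.794 -3.474
vertex 1.035 -1.675 -3.668
vertex 0.307 -2.418 -2.023
endloop
endfacet
facet normal 0.453 0.117 -0.884
outer loop
vertex 1.035 -1.675 -3.668
vertex 1.153 -2.202 -3.677
vertex 0.714 -1.952 -3.869
endloop
endfacet
facet normal -0.667 0.744 0.041
outer loop
vertex 1.035 -1.675 -3.668
vertex 0.714 -1.952 -3.869
vertex 0.307 -2.418 -2.023
endloop
endfacet
facet normal 0.452 0.115 -0.884
outer loop
vertex 0.714 -1.952 -3.869
vertex 1.153 -2.202 -3.677
vertex 0.725 -2.418 -3.924
endloop
endfacet
facet normal -0.977 0.002 -0.215
outer loop
vertex 0.714 -1.952 -3.869
vertex 0.725 -2.418 -3.924
vertex 0.307 -2.418 -2.023
endloop
endfacet
facet normal 0.452 0.115 -0.884
outer loop
vertex 0.725 -2.418 -3.924
vertex 1.153 -2.202 -3.677
vertex 1.058 -2.72 -3.793
endloop
endfacet
facet normal -0.635 -0.760 -0.140
outer loop
vertex 0.725 -2.418 -3.924
vertex 1.058 -2.72 -3.793
vertex 0.307 -2.418 -2.023
endloop
endfacet
facet normal 0.451 0.115 -0.885
outer loop
vertex 1.058 -2.72 -3.793
vertex 1.153 -2.202 -3.677
vertex 1.463 -2.632 -3.575
endloop
endfacet
facet normal 0.099 -0.973 0.208
outer loop
vertex 1.058 -2.72 -3.793
vertex 1.463 -2.632 -3.575
vertex 0.307 -2.418 -2.023
endloop
endfacet
facet normal 0.452 0.116 -0.884
outer loop
vertex 1.463 -2.632 -3.575
vertex 1.153 -2.202 -3.677
vertex 1.635 -2.22 -3.433
endloop
endfacet
facet normal 0.673 -0.476 0.567
outer loop
vertex 1.463 -2.632 -3.575
vertex 1.635 -2.22 -3.433
vertex 0.307 -2.418 -2.023
endloop
endfacet
facet normal 0.452 0.118 -0.884
outer loop
vertex 1.635 -2.22 -3.433
vertex 1.153 -2.202 -3.677
vertex 1.444 -1.794 -3.474
endloop
endfacet
facet normal 0.654 0.357 0.666
outer loop
vertex 1.635 -2.22 -3.433
vertex 1.444 -1.794 -3.474
vertex 0.307 -2.418 -2.023
endloop
endfacet
facet normal -0.727 0.682 0.077
outer loop
vertex -0.949 3.835 -0.052
vertex -1.385 3.345 0.175
vertex -1.0 3.704 0.627
endloop
endfacet
facet normal -0.086 0.979 0.183
outer loop
vertex -0.949 3.835 -0.052
vertex -1.0 3.704 0.627
vertex -0.377 3.812 0.341
endloop
endfacet
facet normal 0.309 0.863 -0.400
outer loop
vertex -0.949 3.835 -0.052
vertex -0.377 3.812 0.341
vertex -0.377 3.52 -0.289
endloop
endfacet
facet normal -0.087 0.493 -0.866
outer loop
vertex -0.949 3.835 -0.052
vertex -0.377 3.52 -0.289
vertex -1.0 3.231 -0.391
endloop
endfacet
facet normal -0.727 0.382 -0.571
outer loop
vertex -0.949 3.835 -0.052
vertex -1.0 3.231 -0.391
vertex -1.385 3.345 0.175
endloop
endfacet
facet normal 0.223 0.646 0.730
outer loop
vertex -0.377 3.812 0.341
vertex -1.0 3.704 0.627
vertex -0.46 3.309 0.811
endloop
endfacet
facet normal -0.812 0.166 0.560
outer loop
vertex -1.0 3.704 0.627
vertex -1.385 3.345 0.175
vertex -1.083 3.02 0.709
endloop
endfacet
facet normal -0.812 -0.322 -0.487
outer loop
vertex -1.385 3.345 0.175
vertex -1.0 3.231 -0.391
vertex -1.083 2.728 0.079
endloop
endfacet
facet normal 0.224 -0.143 -0.964
outer loop
vertex -1.0 3.231 -0.391
vertex -0.377 3.52 -0.289
vertex -0.46 2.836 -0.207
endloop
endfacet
facet normal 0.865 0.456 -0.211
outer loop
vertex -0.377 3.52 -0.289
vertex -0.377 3.812 0.341
vertex -0.075 3.195 0.245
endloop
endfacet
facet normal 0.087 -0.493 0.866
outer loop
vertex -0.511 2.705 0.472
vertex -0.46 3.309 0.811
vertex -1.083 3.02 0.709
endloop
endfacet
facet normal -0.309 -0.863 0.400
outer loop
vertex -0.511 2.705 0.472
vertex -1.083 3.02 0.709
vertex -1.083 2.728 0.079
endloop
endfacet
facet normal 0.086 -0.979 -0.183
outer loop
vertex -0.511 2.705 0.472
vertex -1.083 2.728 0.079
vertex -0.46 2.836 -0.207
endloop
endfacet
facet normal 0.727 -0.682 -0.077
outer loop
vertex -0.511 2.705 0.472
vertex -0.46 2.836 -0.207
vertex -0.075 3.195 0.245
endloop
endfacet
facet normal 0.727 -0.382 0.571
outer loop
vertex -0.511 2.705 0.472
vertex -0.075 3.195 0.245
vertex -0.46 3.309 0.811
endloop
endfacet
facet normal -0.224 0.143 0.964
outer loop
vertex -1.083 3.02 0.709
vertex -0.46 3.309 0.811
vertex -1.0 3.704 0.627
endloop
endfacet
facet normal -0.865 -0.456 0.211
outer loop
vertex -1.083 2.728 0.079
vertex -1.083 3.02 0.709
vertex -1.385 3.345 0.175
endloop
endfacet
facet normal -0.223 -0.646 -0.730
outer loop
vertex -0.46 2.836 -0.207
vertex -1.083 2.728 0.079
vertex -1.0 3.231 -0.391
endloop
endfacet
facet normal 0.812 -0.166 -0.560
outer loop
vertex -0.075 3.195 0.245
vertex -0.46 2.836 -0.207
vertex -0.377 3.52 -0.289
endloop
endfacet
facet normal 0.812 0.322 0.487
outer loop
vertex -0.46 3.309 0.811
vertex -0.075 3.195 0.245
vertex -0.377 3.812 0.341
endloop
endfacet

endsolid


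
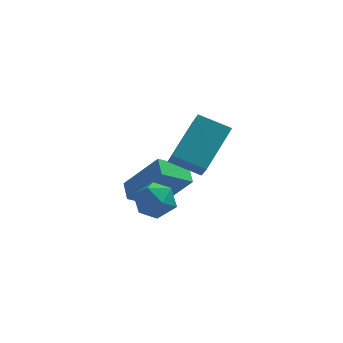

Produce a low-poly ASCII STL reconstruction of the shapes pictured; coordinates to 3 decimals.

solid 
facet normal -0.585 0.783 0.212
outer loop
vertex -0.028 1.358 0.345
vertex -0.536 0.834 0.878
vertex 0.176 1.273 1.222
endloop
endfacet
facet normal 0.083 0.994 0.077
outer loop
vertex -0.028 1.358 0.345
vertex 0.176 1.273 1.222
vertex 0.834 1.266 0.602
endloop
endfacet
facet normal 0.255 0.774 -0.579
outer loop
vertex -0.028 1.358 0.345
vertex 0.834 1.266 0.602
vertex 0.529 0.823 -0.125
endloop
endfacet
facet normal -0.307 0.428 -0.850
outer loop
vertex -0.028 1.358 0.345
vertex 0.529 0.823 -0.125
vertex -0.318 0.556 0.046
endloop
endfacet
facet normal -0.826 0.433 -0.361
outer loop
vertex -0.028 1.358 0.345
vertex -0.318 0.556 0.046
vertex -0.536 0.834 0.878
endloop
endfacet
facet normal 0.516 0.664 0.541
outer loop
vertex 0.834 1.266 0.602
vertex 0.176 1.273 1.222
vertex 0.858 0.684 1.294
endloop
endfacet
facet normal -0.566 0.324 0.758
outer loop
vertex 0.176 1.273 1.222
vertex -0.536 0.834 0.878
vertex 0.011 0.417 1.465
endloop
endfacet
facet normal -0.956 -0.241 -0.170
outer loop
vertex -0.536 0.834 0.878
vertex -0.318 0.556 0.046
vertex -0.294 -0.026 0.738
endloop
endfacet
facet normal -0.115 -0.251 -0.961
outer loop
vertex -0.318 0.556 0.046
vertex 0.529 0.823 -0.125
vertex 0.364 -0.033 0.118
endloop
endfacet
facet normal 0.795 0.309 -0.522
outer loop
vertex 0.529 0.823 -0.125
vertex 0.834 1.266 0.602
vertex 1.076 0.406 0.462
endloop
endfacet
facet normal 0.307 -0.428 0.850
outer loop
vertex 0.568 -0.118 0.995
vertex 0.858 0.684 1.294
vertex 0.011 0.417 1.465
endloop
endfacet
facet normal -0.255 -0.774 0.579
outer loop
vertex 0.568 -0.118 0.995
vertex 0.011 0.417 1.465
vertex -0.294 -0.026 0.738
endloop
endfacet
facet normal -0.083 -0.994 -0.077
outer loop
vertex 0.568 -0.118 0.995
vertex -0.294 -0.026 0.738
vertex 0.364 -0.033 0.118
endloop
endfacet
facet normal 0.585 -0.783 -0.212
outer loop
vertex 0.568 -0.118 0.995
vertex 0.364 -0.033 0.118
vertex 1.076 0.406 0.462
endloop
endfacet
facet normal 0.826 -0.433 0.361
outer loop
vertex 0.568 -0.118 0.995
vertex 1.076 0.406 0.462
vertex 0.858 0.684 1.294
endloop
endfacet
facet normal 0.115 0.251 0.961
outer loop
vertex 0.011 0.417 1.465
vertex 0.858 0.684 1.294
vertex 0.176 1.273 1.222
endloop
endfacet
facet normal -0.795 -0.309 0.522
outer loop
vertex -0.294 -0.026 0.738
vertex 0.011 0.417 1.465
vertex -0.536 0.834 0.878
endloop
endfacet
facet normal -0.516 -0.664 -0.541
outer loop
vertex 0.364 -0.033 0.118
vertex -0.294 -0.026 0.738
vertex -0.318 0.556 0.046
endloop
endfacet
facet normal 0.566 -0.324 -0.758
outer loop
vertex 1.076 0.406 0.462
vertex 0.364 -0.033 0.118
vertex 0.529 0.823 -0.125
endloop
endfacet
facet normal 0.956 0.241 0.170
outer loop
vertex 0.858 0.684 1.294
vertex 1.076 0.406 0.462
vertex 0.834 1.266 0.602
endloop
endfacet
facet normal -0.895 0.209 0.394
outer loop
vertex 1.818 0.733 5.161
vertex 1.641 1.596 4.302
vertex 0.923 -0.712 3.895
endloop
endfacet
facet normal 0.145 -0.701 0.698
outer loop
vertex 2.139 -0.996 3.358
vertex 1.818 0.733 5.161
vertex 0.923 -0.712 3.895
endloop
endfacet
facet normal -0.895 0.209 0.395
outer loop
vertex 0.923 -0.712 3.895
vertex 1.641 1.596 4.302
vertex 0.745 0.151 3.036
endloop
endfacet
facet normal -0.423 -0.682 -0.597
outer loop
vertex 0.745 0.151 3.036
vertex 2.139 -0.996 3.358
vertex 0.923 -0.712 3.895
endloop
endfacet
facet normal 0.423 0.681 0.597
outer loop
vertex 1.818 0.733 5.161
vertex 2.857 1.312 3.765
vertex 1.641 1.596 4.302
endloop
endfacet
facet normal 0.144 -0.701 0.698
outer loop
vertex 3.035 0.449 4.624
vertex 1.818 0.733 5.161
vertex 2.139 -0.996 3.358
endloop
endfacet
facet normal 0.423 0.682 0.597
outer loop
vertex 3.035 0.449 4.624
vertex 2.857 1.312 3.765
vertex 1.818 0.733 5.161
endloop
endfacet
facet normal -0.145 0.701 -0.698
outer loop
vertex 1.641 1.596 4.302
vertex 2.857 1.312 3.765
vertex 0.745 0.151 3.036
endloop
endfacet
facet normal -0.423 -0.681 -0.598
outer loop
vertex 1.962 -0.133 2.499
vertex 2.139 -0.996 3.358
vertex 0.745 0.151 3.036
endloop
endfacet
facet normal -0.144 0.701 -0.698
outer loop
vertex 0.745 0.151 3.036
vertex 2.857 1.312 3.765
vertex 1.962 -0.133 2.499
endloop
endfacet
facet normal 0.895 -0.209 -0.395
outer loop
vertex 1.962 -0.133 2.499
vertex 3.035 0.449 4.624
vertex 2.139 -0.996 3.358
endloop
endfacet
facet normal 0.895 -0.208 -0.395
outer loop
vertex 2.857 1.312 3.765
vertex 3.035 0.449 4.624
vertex 1.962 -0.133 2.499
endloop
endfacet
facet normal -0.608 0.208 -0.766
outer loop
vertex -0.814 2.066 -0.208
vertex -0.976 2.86 0.136
vertex 0.329 2.626 -0.963
endloop
endfacet
facet normal 0.184 -0.902 -0.390
outer loop
vertex 1.636 2.18 0.684
vertex -0.814 2.066 -0.208
vertex 0.329 2.626 -0.963
endloop
endfacet
facet normal -0.608 0.207 -0.766
outer loop
vertex 0.329 2.626 -0.963
vertex -0.976 2.86 0.136
vertex 0.167 3.42 -0.62
endloop
endfacet
facet normal 0.772 0.378 -0.510
outer loop
vertex 0.167 3.42 -0.62
vertex 1.636 2.18 0.684
vertex 0.329 2.626 -0.963
endloop
endfacet
facet normal -0.772 -0.379 0.510
outer loop
vertex -0.814 2.066 -0.208
vertex 0.331 2.414 1.783
vertex -0.976 2.86 0.136
endloop
endfacet
facet normal 0.184 -0.902 -0.390
outer loop
vertex 0.493 1.62 1.44
vertex -0.814 2.066 -0.208
vertex 1.636 2.18 0.684
endloop
endfacet
facet normal -0.772 -0.378 0.510
outer loop
vertex 0.493 1.62 1.44
vertex 0.331 2.414 1.783
vertex -0.814 2.066 -0.208
endloop
endfacet
facet normal -0.184 0.902 0.390
outer loop
vertex -0.976 2.86 0.136
vertex 0.331 2.414 1.783
vertex 0.167 3.42 -0.62
endloop
endfacet
facet normal 0.772 0.379 -0.510
outer loop
vertex 1.474 2.974 1.028
vertex 1.636 2.18 0.684
vertex 0.167 3.42 -0.62
endloop
endfacet
facet normal -0.184 0.902 0.390
outer loop
vertex 0.167 3.42 -0.62
vertex 0.331 2.414 1.783
vertex 1.474 2.974 1.028
endloop
endfacet
facet normal 0.608 -0.208 0.766
outer loop
vertex 1.474 2.974 1.028
vertex 0.493 1.62 1.44
vertex 1.636 2.18 0.684
endloop
endfacet
facet normal 0.608 -0.207 0.767
outer loop
vertex 0.331 2.414 1.783
vertex 0.493 1.62 1.44
vertex 1.474 2.974 1.028
endloop
endfacet

endsolid


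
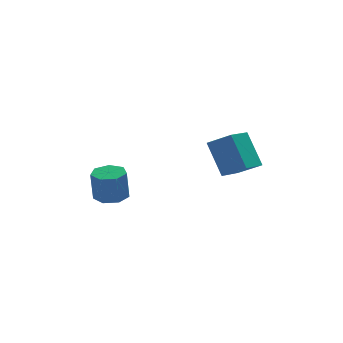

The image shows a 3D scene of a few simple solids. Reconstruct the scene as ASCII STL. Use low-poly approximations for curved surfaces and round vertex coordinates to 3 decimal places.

solid 
facet normal -0.664 0.525 -0.533
outer loop
vertex 1.989 -0.613 0.269
vertex 2.981 0.3 -0.069
vertex 2.449 -1.734 -1.409
endloop
endfacet
facet normal -0.714 -0.657 0.243
outer loop
vertex 3.419 -2.5 -0.631
vertex 1.989 -0.613 0.269
vertex 2.449 -1.734 -1.409
endloop
endfacet
facet normal -0.664 0.525 -0.533
outer loop
vertex 2.449 -1.734 -1.409
vertex 2.981 0.3 -0.069
vertex 3.442 -0.821 -1.747
endloop
endfacet
facet normal 0.222 -0.542 -0.811
outer loop
vertex 3.442 -0.821 -1.747
vertex 3.419 -2.5 -0.631
vertex 2.449 -1.734 -1.409
endloop
endfacet
facet normal -0.222 0.542 0.811
outer loop
vertex 1.989 -0.613 0.269
vertex 3.951 -0.466 0.709
vertex 2.981 0.3 -0.069
endloop
endfacet
facet normal -0.714 -0.657 0.243
outer loop
vertex 2.958 -1.379 1.047
vertex 1.989 -0.613 0.269
vertex 3.419 -2.5 -0.631
endloop
endfacet
facet normal -0.222 0.542 0.810
outer loop
vertex 2.958 -1.379 1.047
vertex 3.951 -0.466 0.709
vertex 1.989 -0.613 0.269
endloop
endfacet
facet normal 0.714 0.657 -0.243
outer loop
vertex 2.981 0.3 -0.069
vertex 3.951 -0.466 0.709
vertex 3.442 -0.821 -1.747
endloop
endfacet
facet normal 0.222 -0.542 -0.811
outer loop
vertex 4.411 -1.587 -0.969
vertex 3.419 -2.5 -0.631
vertex 3.442 -0.821 -1.747
endloop
endfacet
facet normal 0.714 0.657 -0.243
outer loop
vertex 3.442 -0.821 -1.747
vertex 3.951 -0.466 0.709
vertex 4.411 -1.587 -0.969
endloop
endfacet
facet normal 0.664 -0.524 0.533
outer loop
vertex 4.411 -1.587 -0.969
vertex 2.958 -1.379 1.047
vertex 3.419 -2.5 -0.631
endloop
endfacet
facet normal 0.664 -0.525 0.533
outer loop
vertex 3.951 -0.466 0.709
vertex 2.958 -1.379 1.047
vertex 4.411 -1.587 -0.969
endloop
endfacet
facet normal 0.080 0.064 -0.995
outer loop
vertex -1.604 0.684 -3.129
vertex -2.375 0.291 -3.216
vertex -2.204 1.141 -3.148
endloop
endfacet
facet normal 0.601 0.793 0.098
outer loop
vertex -1.604 0.684 -3.129
vertex -2.204 1.141 -3.148
vertex -1.733 0.582 -1.517
endloop
endfacet
facet normal 0.600 0.794 0.099
outer loop
vertex -1.733 0.582 -1.517
vertex -2.204 1.141 -3.148
vertex -2.334 1.039 -1.537
endloop
endfacet
facet normal -0.080 -0.062 0.995
outer loop
vertex -1.733 0.582 -1.517
vertex -2.334 1.039 -1.537
vertex -2.505 0.189 -1.604
endloop
endfacet
facet normal 0.080 0.064 -0.995
outer loop
vertex -2.204 1.141 -3.148
vertex -2.375 0.291 -3.216
vertex -2.933 0.959 -3.218
endloop
endfacet
facet normal -0.246 0.968 0.041
outer loop
vertex -2.204 1.141 -3.148
vertex -2.933 0.959 -3.218
vertex -2.334 1.039 -1.537
endloop
endfacet
facet normal -0.247 0.968 0.042
outer loop
vertex -2.334 1.039 -1.537
vertex -2.933 0.959 -3.218
vertex -3.063 0.856 -1.607
endloop
endfacet
facet normal -0.080 -0.062 0.995
outer loop
vertex -2.334 1.039 -1.537
vertex -3.063 0.856 -1.607
vertex -2.505 0.189 -1.604
endloop
endfacet
facet normal 0.080 0.064 -0.995
outer loop
vertex -2.933 0.959 -3.218
vertex -2.375 0.291 -3.216
vertex -3.242 0.273 -3.287
endloop
endfacet
facet normal -0.909 0.414 -0.047
outer loop
vertex -2.933 0.959 -3.218
vertex -3.242 0.273 -3.287
vertex -3.063 0.856 -1.607
endloop
endfacet
facet normal -0.909 0.415 -0.047
outer loop
vertex -3.063 0.856 -1.607
vertex -3.242 0.273 -3.287
vertex -3.372 0.171 -1.675
endloop
endfacet
facet normal -0.080 -0.063 0.995
outer loop
vertex -3.063 0.856 -1.607
vertex -3.372 0.171 -1.675
vertex -2.505 0.189 -1.604
endloop
endfacet
facet normal 0.080 0.063 -0.995
outer loop
vertex -3.242 0.273 -3.287
vertex -2.375 0.291 -3.216
vertex -2.898 -0.399 -3.302
endloop
endfacet
facet normal -0.887 -0.452 -0.100
outer loop
vertex -3.242 0.273 -3.287
vertex -2.898 -0.399 -3.302
vertex -3.372 0.171 -1.675
endloop
endfacet
facet normal -0.887 -0.452 -0.100
outer loop
vertex -3.372 0.171 -1.675
vertex -2.898 -0.399 -3.302
vertex -3.028 -0.501 -1.69
endloop
endfacet
facet normal -0.080 -0.063 0.995
outer loop
vertex -3.372 0.171 -1.675
vertex -3.028 -0.501 -1.69
vertex -2.505 0.189 -1.604
endloop
endfacet
facet normal 0.080 0.063 -0.995
outer loop
vertex -2.898 -0.399 -3.302
vertex -2.375 0.291 -3.216
vertex -2.161 -0.551 -3.252
endloop
endfacet
facet normal -0.196 -0.977 -0.078
outer loop
vertex -2.898 -0.399 -3.302
vertex -2.161 -0.551 -3.252
vertex -3.028 -0.501 -1.69
endloop
endfacet
facet normal -0.196 -0.978 -0.078
outer loop
vertex -3.028 -0.501 -1.69
vertex -2.161 -0.551 -3.252
vertex -2.29 -0.653 -1.64
endloop
endfacet
facet normal -0.080 -0.063 0.995
outer loop
vertex -3.028 -0.501 -1.69
vertex -2.29 -0.653 -1.64
vertex -2.505 0.189 -1.604
endloop
endfacet
facet normal 0.080 0.063 -0.995
outer loop
vertex -2.161 -0.551 -3.252
vertex -2.375 0.291 -3.216
vertex -1.585 -0.069 -3.175
endloop
endfacet
facet normal 0.642 -0.767 0.003
outer loop
vertex -2.161 -0.551 -3.252
vertex -1.585 -0.069 -3.175
vertex -2.29 -0.653 -1.64
endloop
endfacet
facet normal 0.641 -0.768 0.002
outer loop
vertex -2.29 -0.653 -1.64
vertex -1.585 -0.069 -3.175
vertex -1.714 -0.172 -1.564
endloop
endfacet
facet normal -0.079 -0.063 0.995
outer loop
vertex -2.29 -0.653 -1.64
vertex -1.714 -0.172 -1.564
vertex -2.505 0.189 -1.604
endloop
endfacet
facet normal 0.080 0.063 -0.995
outer loop
vertex -1.585 -0.069 -3.175
vertex -2.375 0.291 -3.216
vertex -1.604 0.684 -3.129
endloop
endfacet
facet normal 0.997 0.020 0.081
outer loop
vertex -1.585 -0.069 -3.175
vertex -1.604 0.684 -3.129
vertex -1.714 -0.172 -1.564
endloop
endfacet
facet normal 0.997 0.020 0.081
outer loop
vertex -1.714 -0.172 -1.564
vertex -1.604 0.684 -3.129
vertex -1.733 0.582 -1.517
endloop
endfacet
facet normal -0.080 -0.064 0.995
outer loop
vertex -1.714 -0.172 -1.564
vertex -1.733 0.582 -1.517
vertex -2.505 0.189 -1.604
endloop
endfacet

endsolid


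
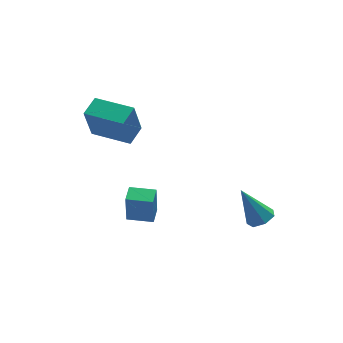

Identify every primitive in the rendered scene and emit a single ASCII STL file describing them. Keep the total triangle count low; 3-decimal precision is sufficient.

solid 
facet normal 0.351 -0.364 -0.863
outer loop
vertex 4.13 -2.159 -3.794
vertex 3.716 -2.789 -3.697
vertex 3.522 -2.144 -4.048
endloop
endfacet
facet normal 0.042 0.998 -0.042
outer loop
vertex 4.13 -2.159 -3.794
vertex 3.522 -2.144 -4.048
vertex 2.984 -2.031 -1.903
endloop
endfacet
facet normal 0.351 -0.364 -0.863
outer loop
vertex 3.522 -2.144 -4.048
vertex 3.716 -2.789 -3.697
vertex 3.06 -2.614 -4.038
endloop
endfacet
facet normal -0.699 0.683 -0.211
outer loop
vertex 3.522 -2.144 -4.048
vertex 3.06 -2.614 -4.038
vertex 2.984 -2.031 -1.903
endloop
endfacet
facet normal 0.351 -0.364 -0.863
outer loop
vertex 3.06 -2.614 -4.038
vertex 3.716 -2.789 -3.697
vertex 3.092 -3.216 -3.771
endloop
endfacet
facet normal -0.998 -0.061 -0.019
outer loop
vertex 3.06 -2.614 -4.038
vertex 3.092 -3.216 -3.771
vertex 2.984 -2.031 -1.903
endloop
endfacet
facet normal 0.352 -0.364 -0.862
outer loop
vertex 3.092 -3.216 -3.771
vertex 3.716 -2.789 -3.697
vertex 3.594 -3.496 -3.448
endloop
endfacet
facet normal -0.627 -0.674 0.391
outer loop
vertex 3.092 -3.216 -3.771
vertex 3.594 -3.496 -3.448
vertex 2.984 -2.031 -1.903
endloop
endfacet
facet normal 0.352 -0.364 -0.862
outer loop
vertex 3.594 -3.496 -3.448
vertex 3.716 -2.789 -3.697
vertex 4.188 -3.244 -3.312
endloop
endfacet
facet normal 0.132 -0.693 0.709
outer loop
vertex 3.594 -3.496 -3.448
vertex 4.188 -3.244 -3.312
vertex 2.984 -2.031 -1.903
endloop
endfacet
facet normal 0.352 -0.364 -0.862
outer loop
vertex 4.188 -3.244 -3.312
vertex 3.716 -2.789 -3.697
vertex 4.426 -2.649 -3.466
endloop
endfacet
facet normal 0.710 -0.104 0.696
outer loop
vertex 4.188 -3.244 -3.312
vertex 4.426 -2.649 -3.466
vertex 2.984 -2.031 -1.903
endloop
endfacet
facet normal 0.352 -0.364 -0.862
outer loop
vertex 4.426 -2.649 -3.466
vertex 3.716 -2.789 -3.697
vertex 4.13 -2.159 -3.794
endloop
endfacet
facet normal 0.670 0.648 0.362
outer loop
vertex 4.426 -2.649 -3.466
vertex 4.13 -2.159 -3.794
vertex 2.984 -2.031 -1.903
endloop
endfacet
facet normal -0.622 0.782 -0.050
outer loop
vertex -2.958 2.904 2.054
vertex -2.091 3.613 2.358
vertex -2.493 3.152 0.155
endloop
endfacet
facet normal -0.747 -0.611 -0.263
outer loop
vertex -1.169 1.487 0.262
vertex -2.958 2.904 2.054
vertex -2.493 3.152 0.155
endloop
endfacet
facet normal -0.622 0.781 -0.050
outer loop
vertex -2.493 3.152 0.155
vertex -2.091 3.613 2.358
vertex -1.627 3.861 0.46
endloop
endfacet
facet normal 0.236 0.126 -0.964
outer loop
vertex -1.627 3.861 0.46
vertex -1.169 1.487 0.262
vertex -2.493 3.152 0.155
endloop
endfacet
facet normal -0.235 -0.125 0.964
outer loop
vertex -2.958 2.904 2.054
vertex -0.767 1.948 2.465
vertex -2.091 3.613 2.358
endloop
endfacet
facet normal -0.747 -0.611 -0.262
outer loop
vertex -1.633 1.239 2.16
vertex -2.958 2.904 2.054
vertex -1.169 1.487 0.262
endloop
endfacet
facet normal -0.236 -0.126 0.964
outer loop
vertex -1.633 1.239 2.16
vertex -0.767 1.948 2.465
vertex -2.958 2.904 2.054
endloop
endfacet
facet normal 0.747 0.611 0.262
outer loop
vertex -2.091 3.613 2.358
vertex -0.767 1.948 2.465
vertex -1.627 3.861 0.46
endloop
endfacet
facet normal 0.235 0.126 -0.964
outer loop
vertex -0.302 2.196 0.566
vertex -1.169 1.487 0.262
vertex -1.627 3.861 0.46
endloop
endfacet
facet normal 0.747 0.611 0.263
outer loop
vertex -1.627 3.861 0.46
vertex -0.767 1.948 2.465
vertex -0.302 2.196 0.566
endloop
endfacet
facet normal 0.622 -0.782 0.050
outer loop
vertex -0.302 2.196 0.566
vertex -1.633 1.239 2.16
vertex -1.169 1.487 0.262
endloop
endfacet
facet normal 0.622 -0.781 0.050
outer loop
vertex -0.767 1.948 2.465
vertex -1.633 1.239 2.16
vertex -0.302 2.196 0.566
endloop
endfacet
facet normal -0.552 -0.831 -0.070
outer loop
vertex -2.417 -4.091 1.143
vertex -3.458 -3.4 1.141
vertex -2.353 -4.0 -0.443
endloop
endfacet
facet normal 0.833 -0.553 0.002
outer loop
vertex -1.862 -3.26 -0.381
vertex -2.417 -4.091 1.143
vertex -2.353 -4.0 -0.443
endloop
endfacet
facet normal -0.552 -0.831 -0.070
outer loop
vertex -2.353 -4.0 -0.443
vertex -3.458 -3.4 1.141
vertex -3.394 -3.309 -0.445
endloop
endfacet
facet normal 0.040 0.057 -0.998
outer loop
vertex -3.394 -3.309 -0.445
vertex -1.862 -3.26 -0.381
vertex -2.353 -4.0 -0.443
endloop
endfacet
facet normal -0.040 -0.057 0.998
outer loop
vertex -2.417 -4.091 1.143
vertex -2.967 -2.66 1.203
vertex -3.458 -3.4 1.141
endloop
endfacet
facet normal 0.833 -0.553 0.002
outer loop
vertex -1.926 -3.351 1.205
vertex -2.417 -4.091 1.143
vertex -1.862 -3.26 -0.381
endloop
endfacet
facet normal -0.040 -0.057 0.998
outer loop
vertex -1.926 -3.351 1.205
vertex -2.967 -2.66 1.203
vertex -2.417 -4.091 1.143
endloop
endfacet
facet normal -0.833 0.553 -0.002
outer loop
vertex -3.458 -3.4 1.141
vertex -2.967 -2.66 1.203
vertex -3.394 -3.309 -0.445
endloop
endfacet
facet normal 0.040 0.057 -0.998
outer loop
vertex -2.903 -2.569 -0.383
vertex -1.862 -3.26 -0.381
vertex -3.394 -3.309 -0.445
endloop
endfacet
facet normal -0.833 0.553 -0.002
outer loop
vertex -3.394 -3.309 -0.445
vertex -2.967 -2.66 1.203
vertex -2.903 -2.569 -0.383
endloop
endfacet
facet normal 0.552 0.831 0.070
outer loop
vertex -2.903 -2.569 -0.383
vertex -1.926 -3.351 1.205
vertex -1.862 -3.26 -0.381
endloop
endfacet
facet normal 0.552 0.831 0.070
outer loop
vertex -2.967 -2.66 1.203
vertex -1.926 -3.351 1.205
vertex -2.903 -2.569 -0.383
endloop
endfacet

endsolid


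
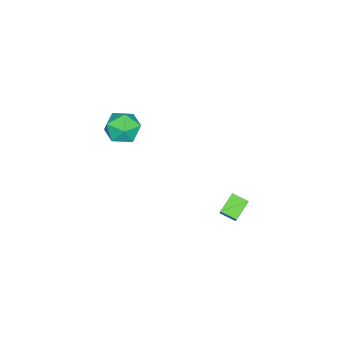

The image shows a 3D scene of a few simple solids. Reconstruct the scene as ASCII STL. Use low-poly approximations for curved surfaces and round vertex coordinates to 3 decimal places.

solid 
facet normal -0.537 0.476 0.697
outer loop
vertex -0.89 -2.643 0.652
vertex -1.633 -3.445 0.627
vertex -0.788 -3.504 1.318
endloop
endfacet
facet normal 0.159 0.616 0.772
outer loop
vertex -0.89 -2.643 0.652
vertex -0.788 -3.504 1.318
vertex 0.092 -3.097 0.812
endloop
endfacet
facet normal 0.392 0.905 0.163
outer loop
vertex -0.89 -2.643 0.652
vertex 0.092 -3.097 0.812
vertex -0.21 -2.786 -0.192
endloop
endfacet
facet normal -0.160 0.944 -0.289
outer loop
vertex -0.89 -2.643 0.652
vertex -0.21 -2.786 -0.192
vertex -1.276 -3.001 -0.306
endloop
endfacet
facet normal -0.734 0.678 0.042
outer loop
vertex -0.89 -2.643 0.652
vertex -1.276 -3.001 -0.306
vertex -1.633 -3.445 0.627
endloop
endfacet
facet normal 0.500 -0.004 0.866
outer loop
vertex 0.092 -3.097 0.812
vertex -0.788 -3.504 1.318
vertex -0.044 -4.179 0.886
endloop
endfacet
facet normal -0.626 -0.231 0.745
outer loop
vertex -0.788 -3.504 1.318
vertex -1.633 -3.445 0.627
vertex -1.11 -4.394 0.772
endloop
endfacet
facet normal -0.944 0.097 -0.315
outer loop
vertex -1.633 -3.445 0.627
vertex -1.276 -3.001 -0.306
vertex -1.412 -4.083 -0.232
endloop
endfacet
facet normal -0.015 0.527 -0.850
outer loop
vertex -1.276 -3.001 -0.306
vertex -0.21 -2.786 -0.192
vertex -0.532 -3.676 -0.738
endloop
endfacet
facet normal 0.877 0.465 -0.120
outer loop
vertex -0.21 -2.786 -0.192
vertex 0.092 -3.097 0.812
vertex 0.313 -3.735 -0.047
endloop
endfacet
facet normal 0.160 -0.944 0.289
outer loop
vertex -0.43 -4.537 -0.072
vertex -0.044 -4.179 0.886
vertex -1.11 -4.394 0.772
endloop
endfacet
facet normal -0.392 -0.905 -0.163
outer loop
vertex -0.43 -4.537 -0.072
vertex -1.11 -4.394 0.772
vertex -1.412 -4.083 -0.232
endloop
endfacet
facet normal -0.159 -0.616 -0.772
outer loop
vertex -0.43 -4.537 -0.072
vertex -1.412 -4.083 -0.232
vertex -0.532 -3.676 -0.738
endloop
endfacet
facet normal 0.537 -0.476 -0.697
outer loop
vertex -0.43 -4.537 -0.072
vertex -0.532 -3.676 -0.738
vertex 0.313 -3.735 -0.047
endloop
endfacet
facet normal 0.734 -0.678 -0.042
outer loop
vertex -0.43 -4.537 -0.072
vertex 0.313 -3.735 -0.047
vertex -0.044 -4.179 0.886
endloop
endfacet
facet normal 0.015 -0.527 0.850
outer loop
vertex -1.11 -4.394 0.772
vertex -0.044 -4.179 0.886
vertex -0.788 -3.504 1.318
endloop
endfacet
facet normal -0.877 -0.465 0.120
outer loop
vertex -1.412 -4.083 -0.232
vertex -1.11 -4.394 0.772
vertex -1.633 -3.445 0.627
endloop
endfacet
facet normal -0.500 0.004 -0.866
outer loop
vertex -0.532 -3.676 -0.738
vertex -1.412 -4.083 -0.232
vertex -1.276 -3.001 -0.306
endloop
endfacet
facet normal 0.626 0.231 -0.745
outer loop
vertex 0.313 -3.735 -0.047
vertex -0.532 -3.676 -0.738
vertex -0.21 -2.786 -0.192
endloop
endfacet
facet normal 0.944 -0.097 0.315
outer loop
vertex -0.044 -4.179 0.886
vertex 0.313 -3.735 -0.047
vertex 0.092 -3.097 0.812
endloop
endfacet
facet normal -0.567 -0.266 -0.780
outer loop
vertex 0.612 2.459 -3.216
vertex -0.385 2.664 -2.561
vertex 0.601 3.342 -3.509
endloop
endfacet
facet normal 0.824 -0.169 -0.541
outer loop
vertex 1.525 3.776 -2.239
vertex 0.612 2.459 -3.216
vertex 0.601 3.342 -3.509
endloop
endfacet
facet normal -0.566 -0.267 -0.780
outer loop
vertex 0.601 3.342 -3.509
vertex -0.385 2.664 -2.561
vertex -0.396 3.547 -2.855
endloop
endfacet
facet normal -0.012 0.949 -0.316
outer loop
vertex -0.396 3.547 -2.855
vertex 1.525 3.776 -2.239
vertex 0.601 3.342 -3.509
endloop
endfacet
facet normal 0.012 -0.949 0.315
outer loop
vertex 0.612 2.459 -3.216
vertex 0.539 3.098 -1.291
vertex -0.385 2.664 -2.561
endloop
endfacet
facet normal 0.824 -0.170 -0.541
outer loop
vertex 1.536 2.893 -1.945
vertex 0.612 2.459 -3.216
vertex 1.525 3.776 -2.239
endloop
endfacet
facet normal 0.012 -0.949 0.315
outer loop
vertex 1.536 2.893 -1.945
vertex 0.539 3.098 -1.291
vertex 0.612 2.459 -3.216
endloop
endfacet
facet normal -0.824 0.170 0.541
outer loop
vertex -0.385 2.664 -2.561
vertex 0.539 3.098 -1.291
vertex -0.396 3.547 -2.855
endloop
endfacet
facet normal -0.012 0.949 -0.315
outer loop
vertex 0.528 3.981 -1.584
vertex 1.525 3.776 -2.239
vertex -0.396 3.547 -2.855
endloop
endfacet
facet normal -0.824 0.169 0.541
outer loop
vertex -0.396 3.547 -2.855
vertex 0.539 3.098 -1.291
vertex 0.528 3.981 -1.584
endloop
endfacet
facet normal 0.567 0.267 0.779
outer loop
vertex 0.528 3.981 -1.584
vertex 1.536 2.893 -1.945
vertex 1.525 3.776 -2.239
endloop
endfacet
facet normal 0.566 0.266 0.780
outer loop
vertex 0.539 3.098 -1.291
vertex 1.536 2.893 -1.945
vertex 0.528 3.981 -1.584
endloop
endfacet

endsolid


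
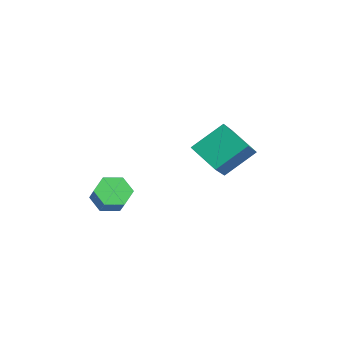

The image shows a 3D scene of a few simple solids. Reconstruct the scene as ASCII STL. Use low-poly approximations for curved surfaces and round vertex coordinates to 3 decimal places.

solid 
facet normal -0.650 0.052 -0.758
outer loop
vertex -1.131 -2.975 -0.526
vertex -1.787 -3.229 0.019
vertex -1.601 -2.364 -0.081
endloop
endfacet
facet normal 0.546 0.725 -0.419
outer loop
vertex -1.131 -2.975 -0.526
vertex -1.601 -2.364 -0.081
vertex -0.357 -3.038 0.375
endloop
endfacet
facet normal 0.546 0.725 -0.419
outer loop
vertex -0.357 -3.038 0.375
vertex -1.601 -2.364 -0.081
vertex -0.826 -2.427 0.821
endloop
endfacet
facet normal 0.651 -0.053 0.757
outer loop
vertex -0.357 -3.038 0.375
vertex -0.826 -2.427 0.821
vertex -1.013 -3.291 0.921
endloop
endfacet
facet normal -0.651 0.053 -0.757
outer loop
vertex -1.601 -2.364 -0.081
vertex -1.787 -3.229 0.019
vertex -2.256 -2.618 0.465
endloop
endfacet
facet normal -0.184 0.957 0.225
outer loop
vertex -1.601 -2.364 -0.081
vertex -2.256 -2.618 0.465
vertex -0.826 -2.427 0.821
endloop
endfacet
facet normal -0.184 0.957 0.225
outer loop
vertex -0.826 -2.427 0.821
vertex -2.256 -2.618 0.465
vertex -1.482 -2.681 1.366
endloop
endfacet
facet normal 0.650 -0.053 0.758
outer loop
vertex -0.826 -2.427 0.821
vertex -1.482 -2.681 1.366
vertex -1.013 -3.291 0.921
endloop
endfacet
facet normal -0.651 0.053 -0.757
outer loop
vertex -2.256 -2.618 0.465
vertex -1.787 -3.229 0.019
vertex -2.443 -3.482 0.565
endloop
endfacet
facet normal -0.730 0.232 0.643
outer loop
vertex -2.256 -2.618 0.465
vertex -2.443 -3.482 0.565
vertex -1.482 -2.681 1.366
endloop
endfacet
facet normal -0.730 0.232 0.643
outer loop
vertex -1.482 -2.681 1.366
vertex -2.443 -3.482 0.565
vertex -1.669 -3.545 1.466
endloop
endfacet
facet normal 0.650 -0.053 0.758
outer loop
vertex -1.482 -2.681 1.366
vertex -1.669 -3.545 1.466
vertex -1.013 -3.291 0.921
endloop
endfacet
facet normal -0.651 0.053 -0.757
outer loop
vertex -2.443 -3.482 0.565
vertex -1.787 -3.229 0.019
vertex -1.974 -4.093 0.119
endloop
endfacet
facet normal -0.547 -0.725 0.419
outer loop
vertex -2.443 -3.482 0.565
vertex -1.974 -4.093 0.119
vertex -1.669 -3.545 1.466
endloop
endfacet
facet normal -0.546 -0.725 0.419
outer loop
vertex -1.669 -3.545 1.466
vertex -1.974 -4.093 0.119
vertex -1.199 -4.156 1.021
endloop
endfacet
facet normal 0.650 -0.052 0.758
outer loop
vertex -1.669 -3.545 1.466
vertex -1.199 -4.156 1.021
vertex -1.013 -3.291 0.921
endloop
endfacet
facet normal -0.650 0.053 -0.758
outer loop
vertex -1.974 -4.093 0.119
vertex -1.787 -3.229 0.019
vertex -1.318 -3.839 -0.426
endloop
endfacet
facet normal 0.184 -0.957 -0.225
outer loop
vertex -1.974 -4.093 0.119
vertex -1.318 -3.839 -0.426
vertex -1.199 -4.156 1.021
endloop
endfacet
facet normal 0.184 -0.957 -0.225
outer loop
vertex -1.199 -4.156 1.021
vertex -1.318 -3.839 -0.426
vertex -0.544 -3.902 0.475
endloop
endfacet
facet normal 0.651 -0.053 0.757
outer loop
vertex -1.199 -4.156 1.021
vertex -0.544 -3.902 0.475
vertex -1.013 -3.291 0.921
endloop
endfacet
facet normal -0.650 0.053 -0.758
outer loop
vertex -1.318 -3.839 -0.426
vertex -1.787 -3.229 0.019
vertex -1.131 -2.975 -0.526
endloop
endfacet
facet normal 0.730 -0.232 -0.643
outer loop
vertex -1.318 -3.839 -0.426
vertex -1.131 -2.975 -0.526
vertex -0.544 -3.902 0.475
endloop
endfacet
facet normal 0.730 -0.232 -0.643
outer loop
vertex -0.544 -3.902 0.475
vertex -1.131 -2.975 -0.526
vertex -0.357 -3.038 0.375
endloop
endfacet
facet normal 0.651 -0.053 0.757
outer loop
vertex -0.544 -3.902 0.475
vertex -0.357 -3.038 0.375
vertex -1.013 -3.291 0.921
endloop
endfacet
facet normal -0.794 -0.367 0.485
outer loop
vertex -0.32 1.6 4.496
vertex -1.609 2.599 3.141
vertex -0.309 0.052 3.343
endloop
endfacet
facet normal 0.608 -0.472 0.639
outer loop
vertex 1.009 0.661 2.539
vertex -0.32 1.6 4.496
vertex -0.309 0.052 3.343
endloop
endfacet
facet normal -0.794 -0.367 0.485
outer loop
vertex -0.309 0.052 3.343
vertex -1.609 2.599 3.141
vertex -1.598 1.051 1.989
endloop
endfacet
facet normal 0.006 -0.802 -0.597
outer loop
vertex -1.598 1.051 1.989
vertex 1.009 0.661 2.539
vertex -0.309 0.052 3.343
endloop
endfacet
facet normal -0.006 0.802 0.597
outer loop
vertex -0.32 1.6 4.496
vertex -0.291 3.208 2.337
vertex -1.609 2.599 3.141
endloop
endfacet
facet normal 0.608 -0.471 0.639
outer loop
vertex 0.998 2.209 3.691
vertex -0.32 1.6 4.496
vertex 1.009 0.661 2.539
endloop
endfacet
facet normal -0.006 0.802 0.597
outer loop
vertex 0.998 2.209 3.691
vertex -0.291 3.208 2.337
vertex -0.32 1.6 4.496
endloop
endfacet
facet normal -0.608 0.471 -0.639
outer loop
vertex -1.609 2.599 3.141
vertex -0.291 3.208 2.337
vertex -1.598 1.051 1.989
endloop
endfacet
facet normal 0.006 -0.802 -0.597
outer loop
vertex -0.28 1.66 1.184
vertex 1.009 0.661 2.539
vertex -1.598 1.051 1.989
endloop
endfacet
facet normal -0.608 0.471 -0.639
outer loop
vertex -1.598 1.051 1.989
vertex -0.291 3.208 2.337
vertex -0.28 1.66 1.184
endloop
endfacet
facet normal 0.794 0.367 -0.485
outer loop
vertex -0.28 1.66 1.184
vertex 0.998 2.209 3.691
vertex 1.009 0.661 2.539
endloop
endfacet
facet normal 0.794 0.367 -0.485
outer loop
vertex -0.291 3.208 2.337
vertex 0.998 2.209 3.691
vertex -0.28 1.66 1.184
endloop
endfacet

endsolid
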